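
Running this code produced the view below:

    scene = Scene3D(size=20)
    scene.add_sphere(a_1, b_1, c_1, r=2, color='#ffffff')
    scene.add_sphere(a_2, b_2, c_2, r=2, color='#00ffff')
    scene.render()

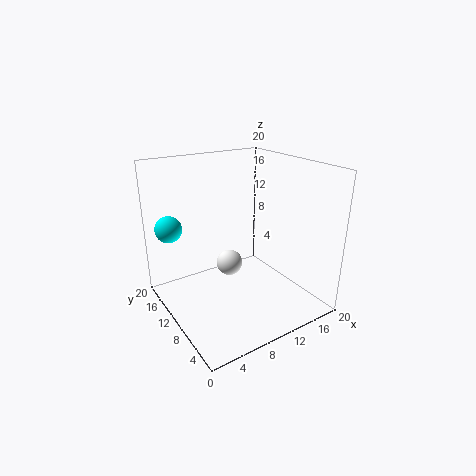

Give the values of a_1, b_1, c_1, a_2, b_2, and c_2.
a_1 = 11, b_1 = 14, c_1 = 4, a_2 = 3, b_2 = 18, c_2 = 10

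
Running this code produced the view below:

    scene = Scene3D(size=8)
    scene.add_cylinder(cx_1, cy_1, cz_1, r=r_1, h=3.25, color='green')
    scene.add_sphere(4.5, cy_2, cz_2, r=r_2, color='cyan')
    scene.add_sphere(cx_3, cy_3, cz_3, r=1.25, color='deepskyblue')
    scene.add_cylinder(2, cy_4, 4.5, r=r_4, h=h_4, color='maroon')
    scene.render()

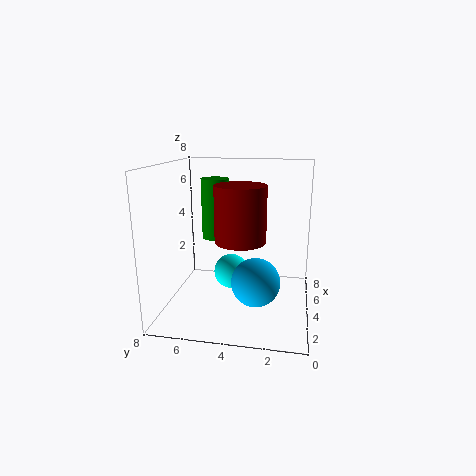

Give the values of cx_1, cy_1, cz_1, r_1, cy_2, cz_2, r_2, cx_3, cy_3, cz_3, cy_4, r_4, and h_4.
cx_1 = 4, cy_1 = 5.25, cz_1 = 4, r_1 = 0.75, cy_2 = 4.5, cz_2 = 1.75, r_2 = 1, cx_3 = 2.25, cy_3 = 2.75, cz_3 = 2.25, cy_4 = 3.5, r_4 = 1.25, h_4 = 2.75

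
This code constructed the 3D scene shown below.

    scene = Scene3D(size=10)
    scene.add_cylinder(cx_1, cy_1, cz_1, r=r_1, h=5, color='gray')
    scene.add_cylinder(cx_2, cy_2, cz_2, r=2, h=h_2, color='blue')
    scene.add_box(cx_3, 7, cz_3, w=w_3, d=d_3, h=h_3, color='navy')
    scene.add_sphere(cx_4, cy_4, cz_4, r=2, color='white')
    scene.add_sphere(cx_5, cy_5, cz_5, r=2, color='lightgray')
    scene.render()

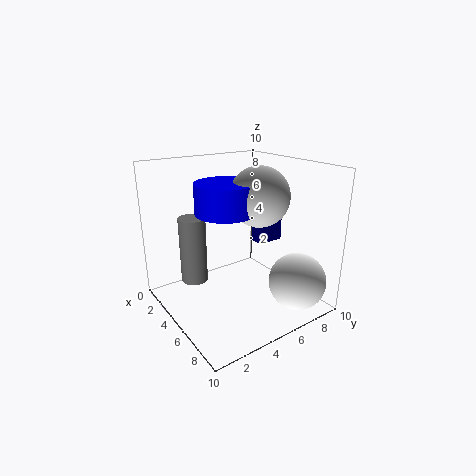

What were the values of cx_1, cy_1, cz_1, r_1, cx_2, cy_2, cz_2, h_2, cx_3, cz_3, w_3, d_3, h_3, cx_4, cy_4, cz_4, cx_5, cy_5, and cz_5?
cx_1 = 2, cy_1 = 3, cz_1 = 1, r_1 = 1, cx_2 = 5, cy_2 = 4, cz_2 = 7, h_2 = 2, cx_3 = 4, cz_3 = 4, w_3 = 1, d_3 = 2, h_3 = 2, cx_4 = 8, cy_4 = 8, cz_4 = 2, cx_5 = 6, cy_5 = 6, cz_5 = 8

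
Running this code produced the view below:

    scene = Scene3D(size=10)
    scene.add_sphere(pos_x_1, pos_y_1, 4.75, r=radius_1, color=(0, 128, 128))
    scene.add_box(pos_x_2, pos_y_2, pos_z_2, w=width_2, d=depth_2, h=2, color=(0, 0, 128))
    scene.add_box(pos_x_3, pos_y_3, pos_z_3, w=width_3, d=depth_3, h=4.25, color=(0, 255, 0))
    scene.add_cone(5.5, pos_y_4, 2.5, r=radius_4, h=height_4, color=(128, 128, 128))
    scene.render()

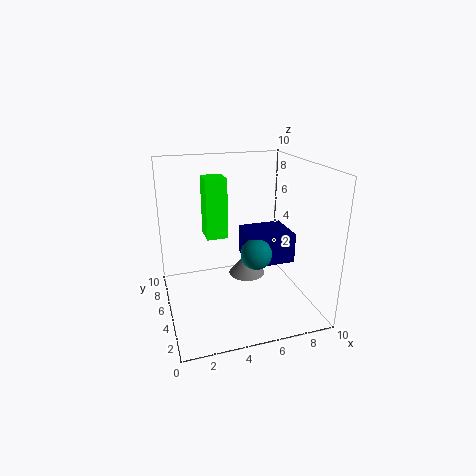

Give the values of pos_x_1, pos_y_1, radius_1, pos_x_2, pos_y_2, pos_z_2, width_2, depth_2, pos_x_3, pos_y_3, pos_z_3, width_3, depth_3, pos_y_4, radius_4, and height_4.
pos_x_1 = 5.5
pos_y_1 = 2.75
radius_1 = 1
pos_x_2 = 5.25
pos_y_2 = 2.75
pos_z_2 = 3.75
width_2 = 3
depth_2 = 2.75
pos_x_3 = 3
pos_y_3 = 5.75
pos_z_3 = 4.75
width_3 = 1.5
depth_3 = 1.75
pos_y_4 = 4.5
radius_4 = 1.25
height_4 = 1.5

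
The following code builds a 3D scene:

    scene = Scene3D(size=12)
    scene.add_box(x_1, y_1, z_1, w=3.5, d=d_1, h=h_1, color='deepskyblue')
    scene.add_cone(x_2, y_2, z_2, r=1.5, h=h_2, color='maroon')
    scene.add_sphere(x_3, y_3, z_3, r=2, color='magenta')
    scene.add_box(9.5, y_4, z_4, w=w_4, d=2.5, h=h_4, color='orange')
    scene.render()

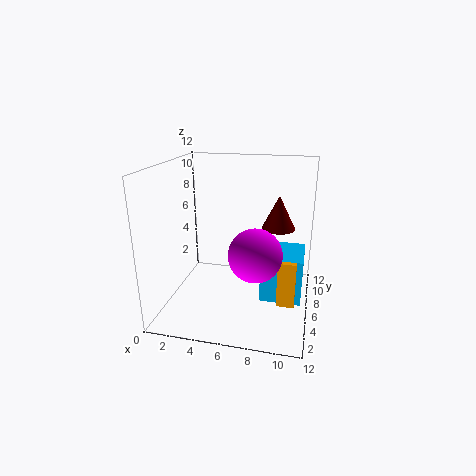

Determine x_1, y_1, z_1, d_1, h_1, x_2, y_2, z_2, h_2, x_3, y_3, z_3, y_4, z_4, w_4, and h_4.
x_1 = 8, y_1 = 5.5, z_1 = 0.5, d_1 = 4, h_1 = 4, x_2 = 9, y_2 = 9, z_2 = 6, h_2 = 3, x_3 = 8, y_3 = 3, z_3 = 6, y_4 = 5, z_4 = 0.5, w_4 = 1.5, h_4 = 4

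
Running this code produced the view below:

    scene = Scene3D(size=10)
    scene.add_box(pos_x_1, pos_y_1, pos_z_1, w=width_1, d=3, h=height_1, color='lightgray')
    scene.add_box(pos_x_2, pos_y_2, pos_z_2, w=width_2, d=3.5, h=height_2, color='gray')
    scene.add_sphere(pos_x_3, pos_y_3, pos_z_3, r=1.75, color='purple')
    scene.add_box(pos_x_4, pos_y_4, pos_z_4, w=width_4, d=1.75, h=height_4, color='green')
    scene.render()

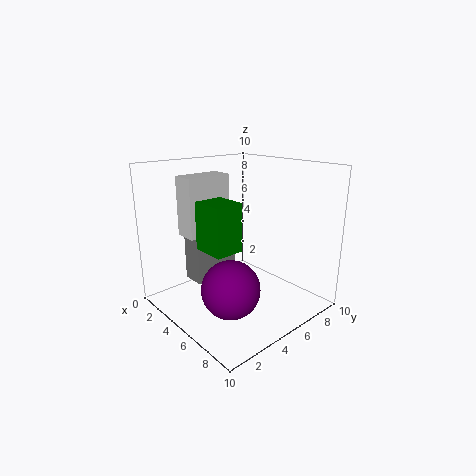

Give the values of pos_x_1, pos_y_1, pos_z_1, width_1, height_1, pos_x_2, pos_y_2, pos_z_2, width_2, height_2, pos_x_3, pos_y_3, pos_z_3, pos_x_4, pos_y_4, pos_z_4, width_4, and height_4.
pos_x_1 = 3.5, pos_y_1 = 1.25, pos_z_1 = 5.75, width_1 = 1.5, height_1 = 3.75, pos_x_2 = 1.25, pos_y_2 = 3, pos_z_2 = 1.25, width_2 = 1.75, height_2 = 3.5, pos_x_3 = 7.75, pos_y_3 = 2, pos_z_3 = 3.25, pos_x_4 = 6.25, pos_y_4 = 0.75, pos_z_4 = 5.75, width_4 = 2, height_4 = 2.75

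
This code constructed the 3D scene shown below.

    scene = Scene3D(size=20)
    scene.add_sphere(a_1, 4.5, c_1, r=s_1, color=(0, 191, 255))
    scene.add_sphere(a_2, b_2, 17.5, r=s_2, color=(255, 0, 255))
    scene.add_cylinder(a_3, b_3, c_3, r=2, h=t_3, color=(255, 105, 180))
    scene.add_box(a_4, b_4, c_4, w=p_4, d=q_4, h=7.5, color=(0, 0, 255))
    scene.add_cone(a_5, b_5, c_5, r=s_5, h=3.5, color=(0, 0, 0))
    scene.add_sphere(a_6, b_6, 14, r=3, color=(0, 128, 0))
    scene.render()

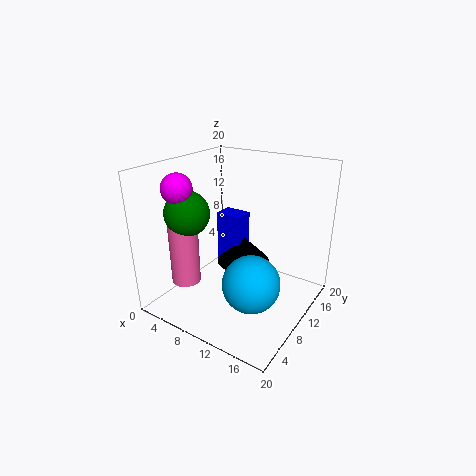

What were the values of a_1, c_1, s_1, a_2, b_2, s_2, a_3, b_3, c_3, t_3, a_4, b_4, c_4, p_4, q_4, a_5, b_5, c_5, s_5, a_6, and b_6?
a_1 = 15.5, c_1 = 7.5, s_1 = 3.5, a_2 = 4.5, b_2 = 4.5, s_2 = 2, a_3 = 4.5, b_3 = 5, c_3 = 4, t_3 = 9, a_4 = 8, b_4 = 8, c_4 = 6.5, p_4 = 3.5, q_4 = 2.5, a_5 = 11.5, b_5 = 9, c_5 = 7.5, s_5 = 3.5, a_6 = 5, b_6 = 5.5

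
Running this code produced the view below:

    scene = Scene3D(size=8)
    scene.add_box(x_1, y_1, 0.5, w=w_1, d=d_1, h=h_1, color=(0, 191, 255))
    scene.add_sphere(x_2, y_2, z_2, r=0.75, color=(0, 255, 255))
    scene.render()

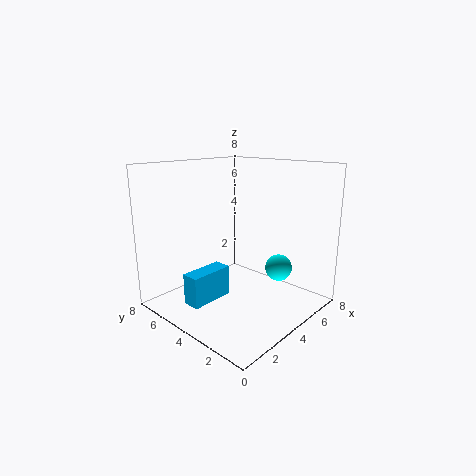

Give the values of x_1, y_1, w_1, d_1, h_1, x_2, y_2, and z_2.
x_1 = 1.25; y_1 = 4.5; w_1 = 2.5; d_1 = 1; h_1 = 1.75; x_2 = 5.5; y_2 = 2.25; z_2 = 2.25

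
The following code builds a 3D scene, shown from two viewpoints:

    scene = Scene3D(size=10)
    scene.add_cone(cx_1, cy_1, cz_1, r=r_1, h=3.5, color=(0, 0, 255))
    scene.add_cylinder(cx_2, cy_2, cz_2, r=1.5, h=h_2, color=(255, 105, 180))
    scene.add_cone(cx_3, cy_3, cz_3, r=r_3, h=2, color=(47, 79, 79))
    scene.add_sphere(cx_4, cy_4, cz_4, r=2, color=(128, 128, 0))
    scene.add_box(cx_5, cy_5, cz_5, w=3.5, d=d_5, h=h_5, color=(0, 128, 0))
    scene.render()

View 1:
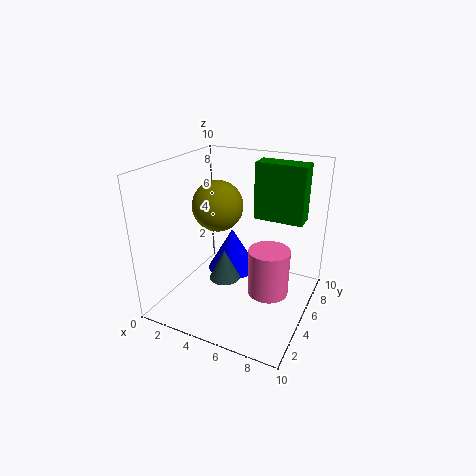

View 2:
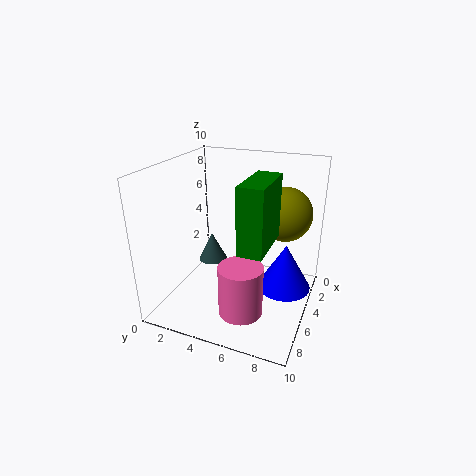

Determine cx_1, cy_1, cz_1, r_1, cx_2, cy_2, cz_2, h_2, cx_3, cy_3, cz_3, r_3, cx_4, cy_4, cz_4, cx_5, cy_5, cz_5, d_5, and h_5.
cx_1 = 3, cy_1 = 8, cz_1 = 0.5, r_1 = 2, cx_2 = 7, cy_2 = 6, cz_2 = 0.5, h_2 = 3.5, cx_3 = 5, cy_3 = 3, cz_3 = 3, r_3 = 1, cx_4 = 2, cy_4 = 7.5, cz_4 = 6, cx_5 = 5.5, cy_5 = 6.5, cz_5 = 6, d_5 = 1.5, h_5 = 4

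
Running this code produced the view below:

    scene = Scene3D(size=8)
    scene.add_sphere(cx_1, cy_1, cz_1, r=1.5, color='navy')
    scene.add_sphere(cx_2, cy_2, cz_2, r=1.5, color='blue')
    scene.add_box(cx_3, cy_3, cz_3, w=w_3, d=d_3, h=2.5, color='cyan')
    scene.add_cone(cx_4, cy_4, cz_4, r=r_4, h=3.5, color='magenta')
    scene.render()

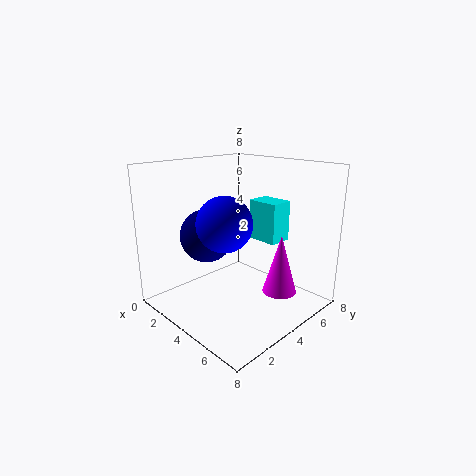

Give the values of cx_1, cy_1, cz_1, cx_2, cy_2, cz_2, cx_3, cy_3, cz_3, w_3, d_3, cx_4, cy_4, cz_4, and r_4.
cx_1 = 2.5
cy_1 = 3
cz_1 = 4
cx_2 = 4
cy_2 = 3
cz_2 = 5
cx_3 = 2.5
cy_3 = 6.5
cz_3 = 3
w_3 = 2
d_3 = 1.5
cx_4 = 5.5
cy_4 = 6
cz_4 = 0.5
r_4 = 1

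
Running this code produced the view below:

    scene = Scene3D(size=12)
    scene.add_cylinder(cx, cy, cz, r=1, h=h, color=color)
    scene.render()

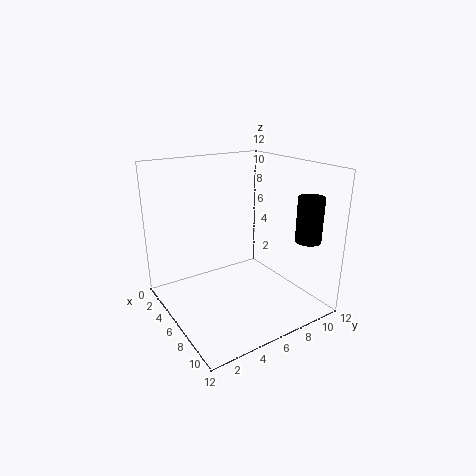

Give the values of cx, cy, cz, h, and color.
cx = 10.5; cy = 9.5; cz = 6.5; h = 3.5; color = 'black'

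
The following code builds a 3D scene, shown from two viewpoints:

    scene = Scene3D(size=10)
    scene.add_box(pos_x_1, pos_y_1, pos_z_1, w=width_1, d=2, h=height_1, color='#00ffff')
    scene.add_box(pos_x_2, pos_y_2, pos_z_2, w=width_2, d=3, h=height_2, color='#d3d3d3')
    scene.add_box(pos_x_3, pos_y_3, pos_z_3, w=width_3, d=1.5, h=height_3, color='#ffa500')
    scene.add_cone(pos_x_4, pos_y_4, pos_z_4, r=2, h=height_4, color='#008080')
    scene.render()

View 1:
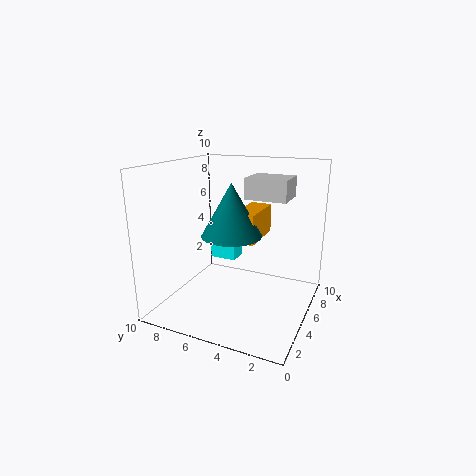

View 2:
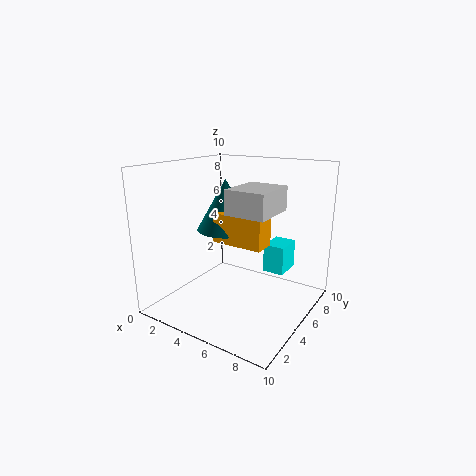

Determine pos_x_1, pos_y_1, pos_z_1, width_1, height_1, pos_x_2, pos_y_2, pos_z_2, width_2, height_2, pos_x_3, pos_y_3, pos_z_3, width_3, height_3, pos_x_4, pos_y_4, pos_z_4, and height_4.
pos_x_1 = 6.5; pos_y_1 = 6; pos_z_1 = 2.5; width_1 = 1.5; height_1 = 2; pos_x_2 = 6; pos_y_2 = 2; pos_z_2 = 7.5; width_2 = 2.5; height_2 = 1.5; pos_x_3 = 4; pos_y_3 = 3.5; pos_z_3 = 5; width_3 = 3.5; height_3 = 2; pos_x_4 = 4; pos_y_4 = 5; pos_z_4 = 5.5; height_4 = 3.5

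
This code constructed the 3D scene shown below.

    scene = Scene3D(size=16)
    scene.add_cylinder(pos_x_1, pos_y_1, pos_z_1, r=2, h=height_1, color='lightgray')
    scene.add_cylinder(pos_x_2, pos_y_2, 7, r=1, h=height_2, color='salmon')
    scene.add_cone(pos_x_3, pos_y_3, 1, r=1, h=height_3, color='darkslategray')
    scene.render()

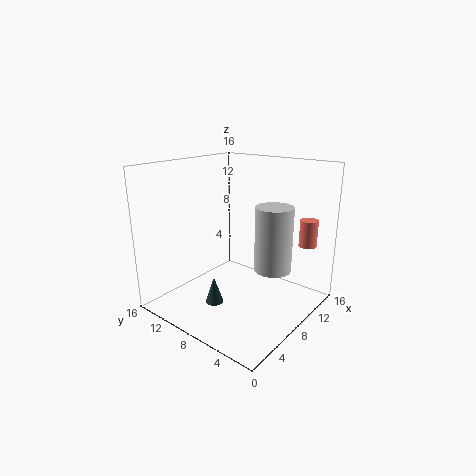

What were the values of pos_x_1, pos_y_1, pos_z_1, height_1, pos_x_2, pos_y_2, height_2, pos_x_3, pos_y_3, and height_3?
pos_x_1 = 9, pos_y_1 = 4, pos_z_1 = 5, height_1 = 7, pos_x_2 = 13, pos_y_2 = 2, height_2 = 3, pos_x_3 = 5, pos_y_3 = 9, height_3 = 3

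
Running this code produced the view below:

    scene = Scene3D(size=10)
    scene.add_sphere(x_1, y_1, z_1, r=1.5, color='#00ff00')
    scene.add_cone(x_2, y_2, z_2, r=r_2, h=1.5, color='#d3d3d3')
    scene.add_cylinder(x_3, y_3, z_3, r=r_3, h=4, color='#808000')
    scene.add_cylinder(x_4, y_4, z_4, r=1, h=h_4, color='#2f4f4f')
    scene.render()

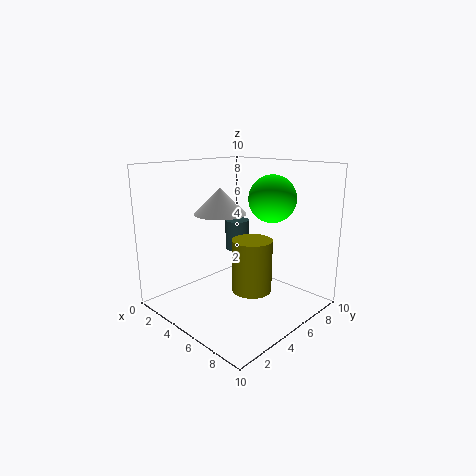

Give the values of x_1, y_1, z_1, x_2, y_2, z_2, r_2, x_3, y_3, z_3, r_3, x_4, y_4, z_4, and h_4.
x_1 = 7.5
y_1 = 5.5
z_1 = 8
x_2 = 6.5
y_2 = 2
z_2 = 7.5
r_2 = 1.5
x_3 = 5
y_3 = 6.5
z_3 = 0.5
r_3 = 1.5
x_4 = 1.5
y_4 = 8.5
z_4 = 2.5
h_4 = 2.5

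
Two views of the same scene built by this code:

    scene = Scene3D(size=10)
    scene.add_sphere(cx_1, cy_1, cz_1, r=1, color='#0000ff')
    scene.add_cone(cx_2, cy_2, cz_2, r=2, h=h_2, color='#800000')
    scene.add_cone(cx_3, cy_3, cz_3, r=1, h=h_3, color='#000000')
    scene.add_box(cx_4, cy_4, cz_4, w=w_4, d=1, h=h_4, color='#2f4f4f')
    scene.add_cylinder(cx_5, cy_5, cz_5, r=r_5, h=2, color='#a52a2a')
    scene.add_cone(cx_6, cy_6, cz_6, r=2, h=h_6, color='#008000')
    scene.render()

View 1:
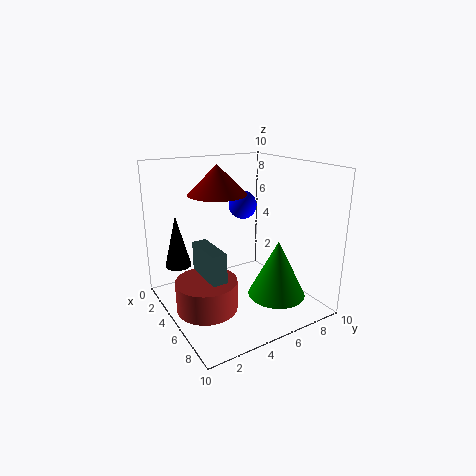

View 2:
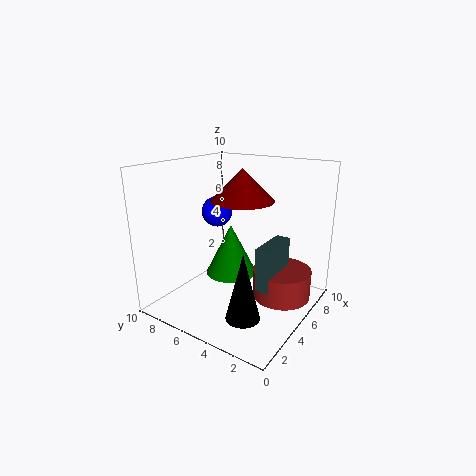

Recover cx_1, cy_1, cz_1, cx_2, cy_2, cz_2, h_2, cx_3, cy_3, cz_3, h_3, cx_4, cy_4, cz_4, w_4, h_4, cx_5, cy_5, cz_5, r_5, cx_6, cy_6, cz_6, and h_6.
cx_1 = 4, cy_1 = 6, cz_1 = 7, cx_2 = 4, cy_2 = 4, cz_2 = 8, h_2 = 2, cx_3 = 1, cy_3 = 2, cz_3 = 2, h_3 = 4, cx_4 = 4, cy_4 = 2, cz_4 = 2, w_4 = 3, h_4 = 3, cx_5 = 6, cy_5 = 2, cz_5 = 1, r_5 = 2, cx_6 = 7, cy_6 = 7, cz_6 = 1, h_6 = 4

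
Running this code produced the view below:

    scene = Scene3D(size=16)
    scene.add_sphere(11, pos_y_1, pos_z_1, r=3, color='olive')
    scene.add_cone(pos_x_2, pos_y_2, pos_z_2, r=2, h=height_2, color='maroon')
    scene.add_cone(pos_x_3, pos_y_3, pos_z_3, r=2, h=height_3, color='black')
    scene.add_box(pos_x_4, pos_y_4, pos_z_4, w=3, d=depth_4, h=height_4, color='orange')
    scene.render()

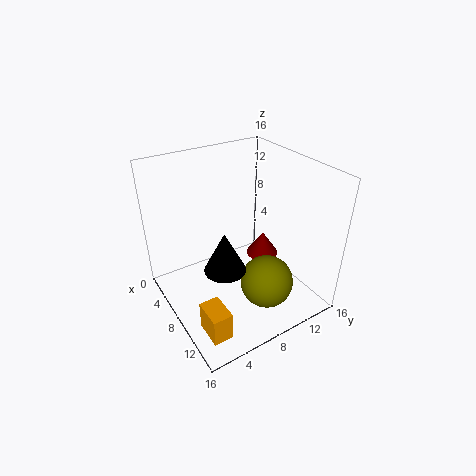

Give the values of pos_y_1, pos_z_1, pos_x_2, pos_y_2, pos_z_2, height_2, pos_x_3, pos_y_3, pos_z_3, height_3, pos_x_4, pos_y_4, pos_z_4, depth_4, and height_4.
pos_y_1 = 10, pos_z_1 = 3, pos_x_2 = 6, pos_y_2 = 13, pos_z_2 = 3, height_2 = 3, pos_x_3 = 12, pos_y_3 = 4, pos_z_3 = 8, height_3 = 4, pos_x_4 = 12, pos_y_4 = 1, pos_z_4 = 2, depth_4 = 2, height_4 = 3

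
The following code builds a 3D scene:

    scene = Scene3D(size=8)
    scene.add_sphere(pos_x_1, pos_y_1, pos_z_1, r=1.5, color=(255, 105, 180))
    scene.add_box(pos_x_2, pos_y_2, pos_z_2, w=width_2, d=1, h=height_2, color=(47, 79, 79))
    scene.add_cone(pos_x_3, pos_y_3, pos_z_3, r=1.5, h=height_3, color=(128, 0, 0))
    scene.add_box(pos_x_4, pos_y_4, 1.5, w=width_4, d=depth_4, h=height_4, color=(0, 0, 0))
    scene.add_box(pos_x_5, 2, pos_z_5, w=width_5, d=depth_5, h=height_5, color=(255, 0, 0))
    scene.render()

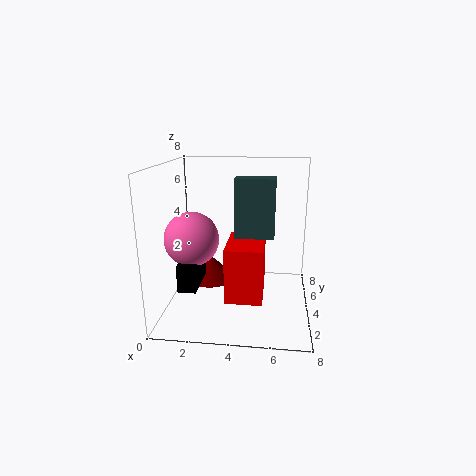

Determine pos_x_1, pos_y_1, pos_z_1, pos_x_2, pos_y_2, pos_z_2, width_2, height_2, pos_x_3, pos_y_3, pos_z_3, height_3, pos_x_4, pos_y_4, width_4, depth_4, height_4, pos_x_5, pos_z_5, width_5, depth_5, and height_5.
pos_x_1 = 1.5, pos_y_1 = 3.5, pos_z_1 = 4, pos_x_2 = 4, pos_y_2 = 2.5, pos_z_2 = 4.5, width_2 = 2, height_2 = 3, pos_x_3 = 2, pos_y_3 = 6, pos_z_3 = 0.5, height_3 = 1.5, pos_x_4 = 1, pos_y_4 = 2, width_4 = 1, depth_4 = 2.5, height_4 = 1.5, pos_x_5 = 3.5, pos_z_5 = 1, width_5 = 2, depth_5 = 3, height_5 = 3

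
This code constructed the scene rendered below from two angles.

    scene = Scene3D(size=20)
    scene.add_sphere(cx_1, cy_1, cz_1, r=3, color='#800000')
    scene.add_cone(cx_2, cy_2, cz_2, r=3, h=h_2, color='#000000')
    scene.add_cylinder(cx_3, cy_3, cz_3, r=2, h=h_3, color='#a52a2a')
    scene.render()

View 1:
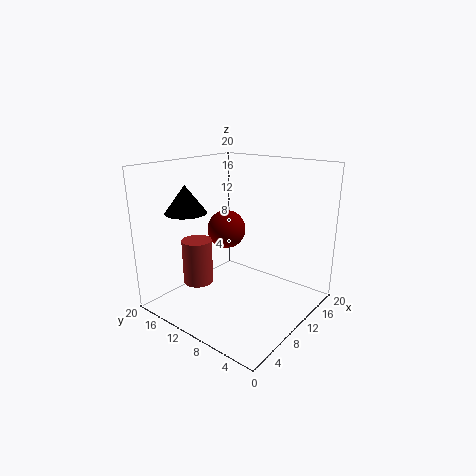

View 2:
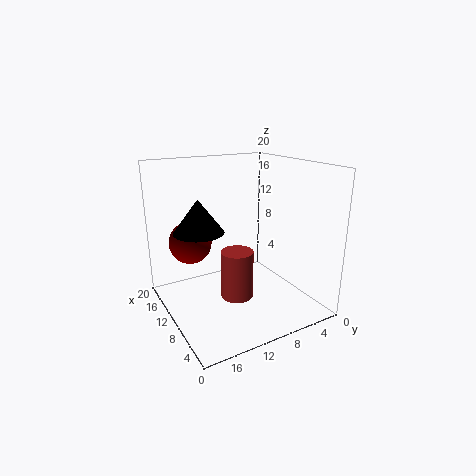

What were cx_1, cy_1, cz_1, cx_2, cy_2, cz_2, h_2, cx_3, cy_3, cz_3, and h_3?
cx_1 = 14; cy_1 = 15.5; cz_1 = 9; cx_2 = 7; cy_2 = 17; cz_2 = 13; h_2 = 4; cx_3 = 5; cy_3 = 13; cz_3 = 4.5; h_3 = 6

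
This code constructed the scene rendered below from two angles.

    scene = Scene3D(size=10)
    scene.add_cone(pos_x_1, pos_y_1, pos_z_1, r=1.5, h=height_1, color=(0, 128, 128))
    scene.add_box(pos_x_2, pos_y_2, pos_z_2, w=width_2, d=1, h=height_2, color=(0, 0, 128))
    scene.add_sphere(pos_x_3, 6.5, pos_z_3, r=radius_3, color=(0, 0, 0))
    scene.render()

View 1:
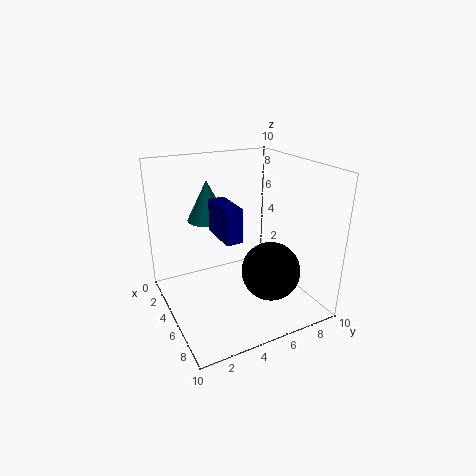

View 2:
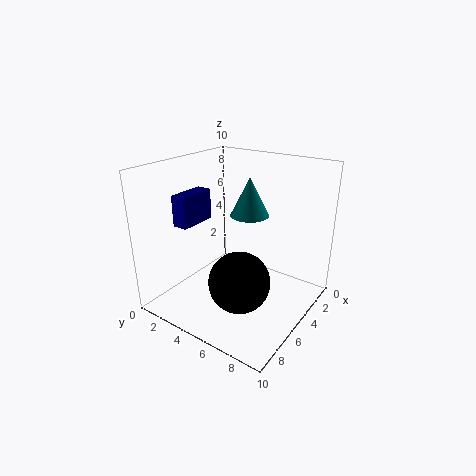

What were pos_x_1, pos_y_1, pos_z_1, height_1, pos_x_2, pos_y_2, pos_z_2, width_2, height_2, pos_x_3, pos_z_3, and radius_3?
pos_x_1 = 2
pos_y_1 = 4
pos_z_1 = 5.5
height_1 = 3
pos_x_2 = 6
pos_y_2 = 2.5
pos_z_2 = 6.5
width_2 = 2.5
height_2 = 2
pos_x_3 = 7
pos_z_3 = 3
radius_3 = 2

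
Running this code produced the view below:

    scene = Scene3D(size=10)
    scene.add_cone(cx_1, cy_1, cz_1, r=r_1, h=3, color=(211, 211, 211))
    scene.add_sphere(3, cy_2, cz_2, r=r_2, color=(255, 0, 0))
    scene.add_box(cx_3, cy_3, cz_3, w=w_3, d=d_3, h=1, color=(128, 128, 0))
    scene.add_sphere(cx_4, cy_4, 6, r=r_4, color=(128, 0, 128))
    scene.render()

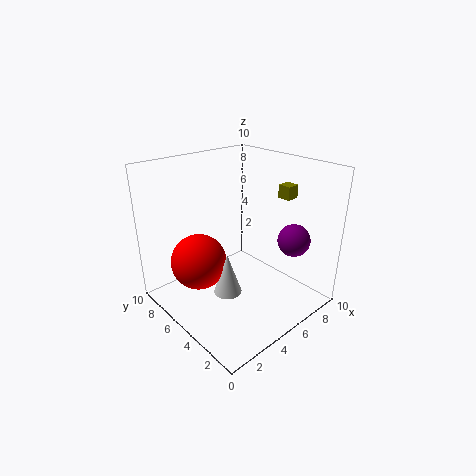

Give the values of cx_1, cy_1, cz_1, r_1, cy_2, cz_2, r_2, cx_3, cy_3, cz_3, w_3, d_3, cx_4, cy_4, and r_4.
cx_1 = 4, cy_1 = 5, cz_1 = 1, r_1 = 1, cy_2 = 7, cz_2 = 3, r_2 = 2, cx_3 = 9, cy_3 = 4, cz_3 = 7, w_3 = 1, d_3 = 1, cx_4 = 6, cy_4 = 1, r_4 = 1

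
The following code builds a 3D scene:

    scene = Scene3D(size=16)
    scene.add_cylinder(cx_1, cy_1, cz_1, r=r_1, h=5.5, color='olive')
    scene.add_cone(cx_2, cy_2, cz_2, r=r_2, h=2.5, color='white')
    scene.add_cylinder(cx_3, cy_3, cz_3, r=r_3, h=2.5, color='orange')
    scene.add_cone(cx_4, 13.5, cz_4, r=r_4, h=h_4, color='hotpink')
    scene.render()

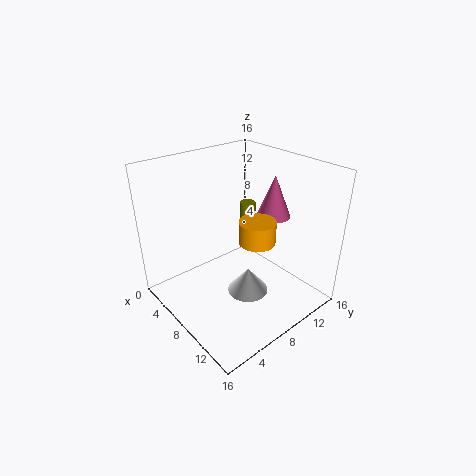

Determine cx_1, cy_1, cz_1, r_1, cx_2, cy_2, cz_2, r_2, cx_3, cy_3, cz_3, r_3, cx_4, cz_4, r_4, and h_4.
cx_1 = 4, cy_1 = 13, cz_1 = 4, r_1 = 1, cx_2 = 12.5, cy_2 = 5.5, cz_2 = 5, r_2 = 2, cx_3 = 10, cy_3 = 9, cz_3 = 8, r_3 = 2, cx_4 = 8, cz_4 = 9, r_4 = 2, h_4 = 5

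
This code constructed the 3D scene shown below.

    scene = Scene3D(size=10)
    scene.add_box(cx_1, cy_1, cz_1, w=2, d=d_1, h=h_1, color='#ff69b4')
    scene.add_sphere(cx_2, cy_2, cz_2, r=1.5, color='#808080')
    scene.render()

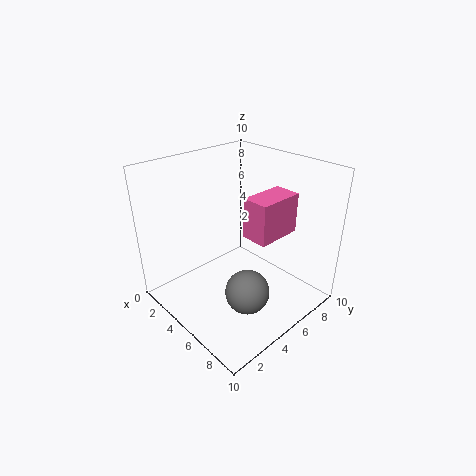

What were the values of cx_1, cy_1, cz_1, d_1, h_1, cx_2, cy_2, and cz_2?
cx_1 = 4.5
cy_1 = 6
cz_1 = 4.5
d_1 = 3.5
h_1 = 3
cx_2 = 7
cy_2 = 4
cz_2 = 2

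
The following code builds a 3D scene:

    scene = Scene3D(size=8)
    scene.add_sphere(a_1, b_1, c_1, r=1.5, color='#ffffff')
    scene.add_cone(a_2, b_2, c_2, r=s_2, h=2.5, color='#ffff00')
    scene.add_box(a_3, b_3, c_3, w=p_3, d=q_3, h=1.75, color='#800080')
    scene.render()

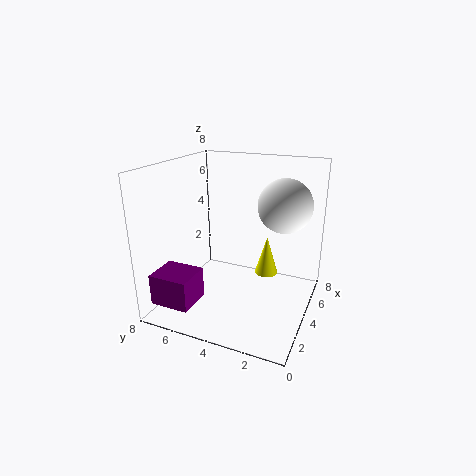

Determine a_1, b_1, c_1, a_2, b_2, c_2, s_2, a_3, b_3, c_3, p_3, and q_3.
a_1 = 5.25
b_1 = 1.75
c_1 = 5.75
a_2 = 7
b_2 = 3.25
c_2 = 0.5
s_2 = 0.75
a_3 = 1
b_3 = 5.75
c_3 = 0.5
p_3 = 2
q_3 = 2.25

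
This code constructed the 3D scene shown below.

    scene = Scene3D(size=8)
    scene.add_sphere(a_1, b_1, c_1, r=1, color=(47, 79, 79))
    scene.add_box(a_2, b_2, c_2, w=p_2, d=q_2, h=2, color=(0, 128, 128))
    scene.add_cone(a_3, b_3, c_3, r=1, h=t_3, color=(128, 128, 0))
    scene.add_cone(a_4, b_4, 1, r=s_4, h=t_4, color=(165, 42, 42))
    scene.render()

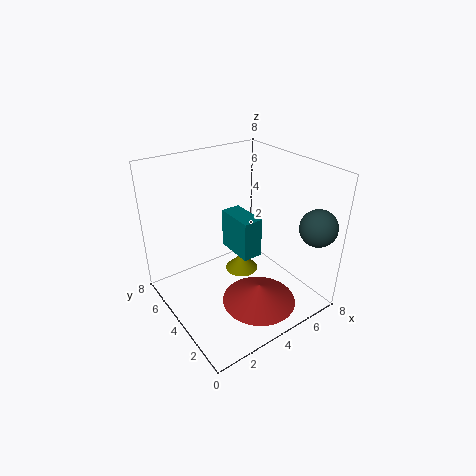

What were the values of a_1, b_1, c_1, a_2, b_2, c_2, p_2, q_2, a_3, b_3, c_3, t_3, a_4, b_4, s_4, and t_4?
a_1 = 7, b_1 = 1, c_1 = 5, a_2 = 3, b_2 = 2, c_2 = 4, p_2 = 1, q_2 = 2, a_3 = 5, b_3 = 5, c_3 = 1, t_3 = 1, a_4 = 4, b_4 = 2, s_4 = 2, t_4 = 1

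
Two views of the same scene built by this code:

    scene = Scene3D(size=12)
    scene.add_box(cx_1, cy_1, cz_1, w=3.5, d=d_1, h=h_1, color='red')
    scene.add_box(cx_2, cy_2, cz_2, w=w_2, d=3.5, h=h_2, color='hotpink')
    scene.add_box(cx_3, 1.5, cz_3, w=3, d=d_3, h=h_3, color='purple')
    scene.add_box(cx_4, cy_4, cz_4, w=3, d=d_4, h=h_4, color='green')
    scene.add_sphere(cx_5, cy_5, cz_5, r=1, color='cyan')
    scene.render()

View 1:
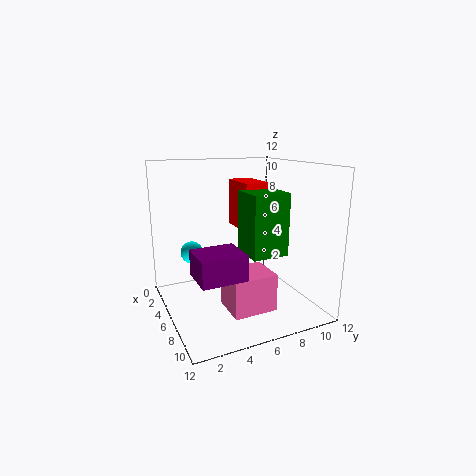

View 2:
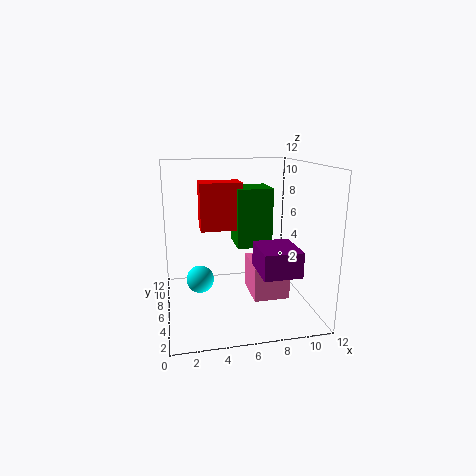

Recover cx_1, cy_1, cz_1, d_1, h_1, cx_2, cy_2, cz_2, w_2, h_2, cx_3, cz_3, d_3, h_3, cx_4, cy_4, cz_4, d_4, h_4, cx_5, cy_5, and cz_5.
cx_1 = 3, cy_1 = 6.5, cz_1 = 6.5, d_1 = 2, h_1 = 4, cx_2 = 7, cy_2 = 4, cz_2 = 1, w_2 = 3, h_2 = 3, cx_3 = 7, cz_3 = 4, d_3 = 3.5, h_3 = 2, cx_4 = 6, cy_4 = 6, cz_4 = 5, d_4 = 3, h_4 = 5, cx_5 = 2.5, cy_5 = 3, cz_5 = 4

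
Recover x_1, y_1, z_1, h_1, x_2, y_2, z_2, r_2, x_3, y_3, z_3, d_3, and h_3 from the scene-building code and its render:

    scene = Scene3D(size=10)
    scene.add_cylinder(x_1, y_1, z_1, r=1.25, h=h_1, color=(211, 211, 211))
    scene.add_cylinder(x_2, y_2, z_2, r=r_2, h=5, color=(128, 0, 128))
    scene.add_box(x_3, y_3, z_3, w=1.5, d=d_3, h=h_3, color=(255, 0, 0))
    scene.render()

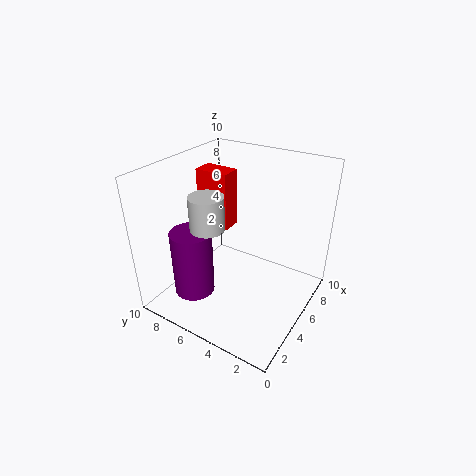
x_1 = 4.5
y_1 = 7.25
z_1 = 5.25
h_1 = 2.5
x_2 = 3.5
y_2 = 8
z_2 = 0.25
r_2 = 1.5
x_3 = 5.75
y_3 = 6.5
z_3 = 4.75
d_3 = 2.5
h_3 = 4.25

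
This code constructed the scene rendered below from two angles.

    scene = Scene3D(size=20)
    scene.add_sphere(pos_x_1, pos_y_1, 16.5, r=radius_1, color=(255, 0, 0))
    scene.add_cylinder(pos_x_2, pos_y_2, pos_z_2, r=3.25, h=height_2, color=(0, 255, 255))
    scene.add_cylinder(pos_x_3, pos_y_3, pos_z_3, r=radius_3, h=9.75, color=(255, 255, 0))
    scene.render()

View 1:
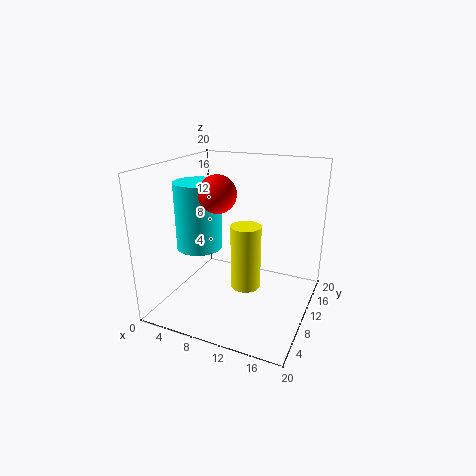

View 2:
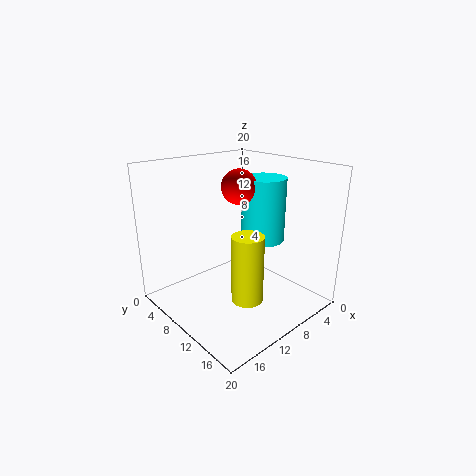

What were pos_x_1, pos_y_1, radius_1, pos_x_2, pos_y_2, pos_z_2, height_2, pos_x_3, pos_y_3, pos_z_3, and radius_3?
pos_x_1 = 8; pos_y_1 = 8; radius_1 = 2.5; pos_x_2 = 4.25; pos_y_2 = 9.25; pos_z_2 = 8; height_2 = 9.5; pos_x_3 = 10.25; pos_y_3 = 12.25; pos_z_3 = 1.25; radius_3 = 2.25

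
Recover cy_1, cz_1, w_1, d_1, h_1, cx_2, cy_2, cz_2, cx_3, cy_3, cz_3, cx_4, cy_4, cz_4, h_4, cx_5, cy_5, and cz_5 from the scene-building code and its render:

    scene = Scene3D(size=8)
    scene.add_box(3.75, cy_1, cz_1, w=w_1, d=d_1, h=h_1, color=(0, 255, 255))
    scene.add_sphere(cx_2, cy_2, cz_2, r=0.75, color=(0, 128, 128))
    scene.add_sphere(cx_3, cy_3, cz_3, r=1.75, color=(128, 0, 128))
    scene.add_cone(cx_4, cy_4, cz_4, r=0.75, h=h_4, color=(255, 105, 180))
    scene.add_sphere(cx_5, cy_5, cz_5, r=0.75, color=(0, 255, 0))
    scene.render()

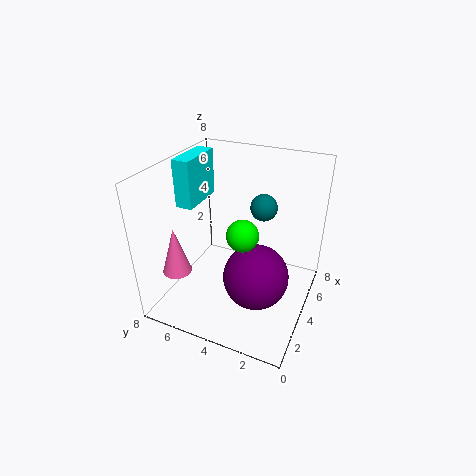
cy_1 = 6.75, cz_1 = 5.25, w_1 = 2.75, d_1 = 1, h_1 = 2.75, cx_2 = 5.25, cy_2 = 3, cz_2 = 5.5, cx_3 = 3, cy_3 = 2.5, cz_3 = 2.5, cx_4 = 1.25, cy_4 = 6.25, cz_4 = 3, h_4 = 2.5, cx_5 = 1.75, cy_5 = 2.75, cz_5 = 5.75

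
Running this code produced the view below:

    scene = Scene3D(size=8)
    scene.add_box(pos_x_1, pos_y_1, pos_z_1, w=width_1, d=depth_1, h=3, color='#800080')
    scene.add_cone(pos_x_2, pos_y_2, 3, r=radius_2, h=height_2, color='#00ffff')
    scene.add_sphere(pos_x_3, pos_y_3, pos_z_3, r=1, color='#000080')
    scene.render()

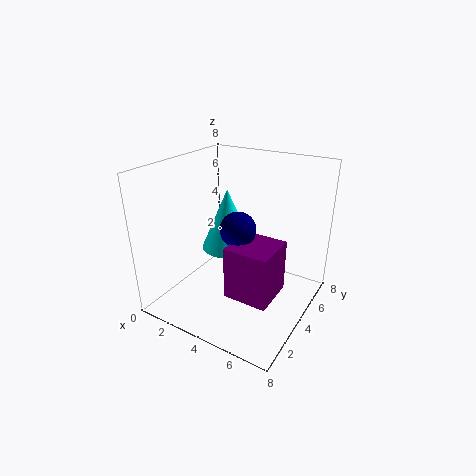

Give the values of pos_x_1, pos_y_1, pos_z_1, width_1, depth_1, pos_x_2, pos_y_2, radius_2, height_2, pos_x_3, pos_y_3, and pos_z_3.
pos_x_1 = 4
pos_y_1 = 2.5
pos_z_1 = 1
width_1 = 2.5
depth_1 = 2.5
pos_x_2 = 3
pos_y_2 = 4.5
radius_2 = 1.5
height_2 = 3.5
pos_x_3 = 4
pos_y_3 = 4
pos_z_3 = 4.5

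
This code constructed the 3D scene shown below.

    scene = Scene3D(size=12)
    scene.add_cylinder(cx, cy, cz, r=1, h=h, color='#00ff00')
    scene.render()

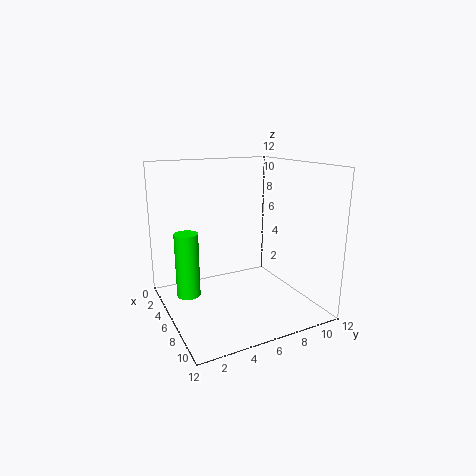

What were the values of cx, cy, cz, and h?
cx = 4.5
cy = 2
cz = 1
h = 5.5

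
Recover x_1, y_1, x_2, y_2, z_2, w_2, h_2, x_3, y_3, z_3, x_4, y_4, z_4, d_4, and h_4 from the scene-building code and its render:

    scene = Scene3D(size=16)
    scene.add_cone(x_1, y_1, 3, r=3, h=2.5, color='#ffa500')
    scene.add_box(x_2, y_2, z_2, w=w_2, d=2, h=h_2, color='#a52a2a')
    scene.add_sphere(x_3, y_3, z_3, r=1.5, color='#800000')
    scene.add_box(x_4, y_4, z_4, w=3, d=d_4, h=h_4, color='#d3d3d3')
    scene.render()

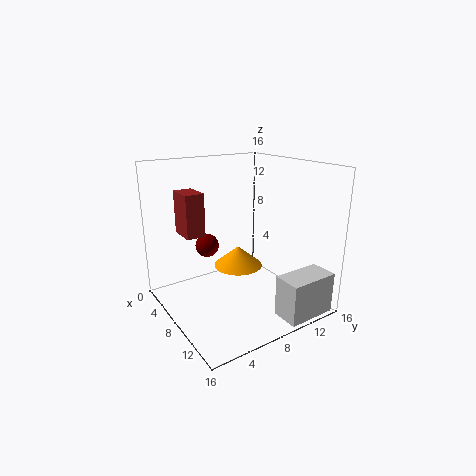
x_1 = 5; y_1 = 10; x_2 = 5; y_2 = 2; z_2 = 9; w_2 = 3; h_2 = 4.5; x_3 = 1.5; y_3 = 7.5; z_3 = 5; x_4 = 13; y_4 = 9.5; z_4 = 0.5; d_4 = 5.5; h_4 = 4.5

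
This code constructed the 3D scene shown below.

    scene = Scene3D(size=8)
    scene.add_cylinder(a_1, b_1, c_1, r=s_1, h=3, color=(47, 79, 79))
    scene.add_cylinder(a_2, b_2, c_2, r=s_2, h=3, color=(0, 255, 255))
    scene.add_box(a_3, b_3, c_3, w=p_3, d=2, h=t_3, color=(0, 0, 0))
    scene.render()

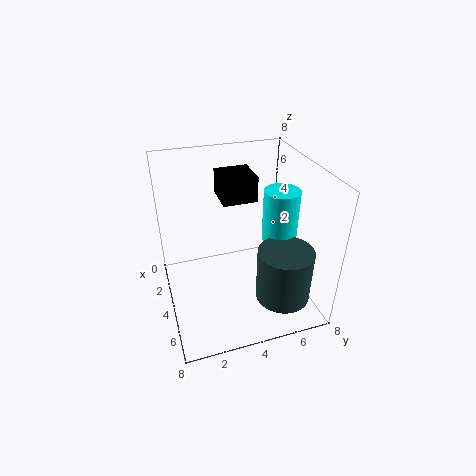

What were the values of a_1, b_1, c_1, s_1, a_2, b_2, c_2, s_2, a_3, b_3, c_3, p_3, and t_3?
a_1 = 6
b_1 = 6
c_1 = 1
s_1 = 1.5
a_2 = 4
b_2 = 6.5
c_2 = 3.5
s_2 = 1
a_3 = 1
b_3 = 3.5
c_3 = 5.5
p_3 = 2
t_3 = 1.5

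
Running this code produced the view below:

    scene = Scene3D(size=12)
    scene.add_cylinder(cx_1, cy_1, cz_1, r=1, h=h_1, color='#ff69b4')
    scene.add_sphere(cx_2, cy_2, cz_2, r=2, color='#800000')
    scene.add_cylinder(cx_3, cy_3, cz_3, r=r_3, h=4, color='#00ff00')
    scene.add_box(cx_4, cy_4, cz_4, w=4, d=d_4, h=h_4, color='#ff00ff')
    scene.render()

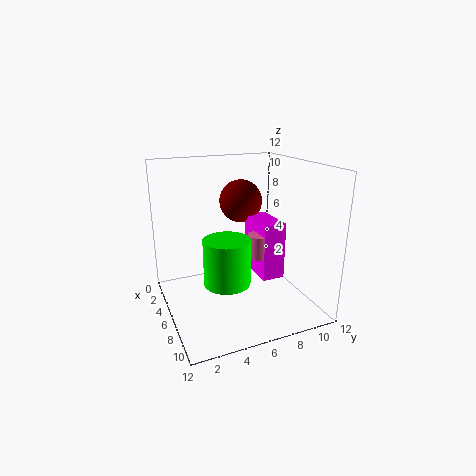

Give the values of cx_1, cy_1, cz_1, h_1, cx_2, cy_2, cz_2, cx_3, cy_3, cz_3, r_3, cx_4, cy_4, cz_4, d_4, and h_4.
cx_1 = 6
cy_1 = 8
cz_1 = 4
h_1 = 2
cx_2 = 2
cy_2 = 8
cz_2 = 8
cx_3 = 6
cy_3 = 5
cz_3 = 2
r_3 = 2
cx_4 = 3
cy_4 = 8
cz_4 = 2
d_4 = 2
h_4 = 5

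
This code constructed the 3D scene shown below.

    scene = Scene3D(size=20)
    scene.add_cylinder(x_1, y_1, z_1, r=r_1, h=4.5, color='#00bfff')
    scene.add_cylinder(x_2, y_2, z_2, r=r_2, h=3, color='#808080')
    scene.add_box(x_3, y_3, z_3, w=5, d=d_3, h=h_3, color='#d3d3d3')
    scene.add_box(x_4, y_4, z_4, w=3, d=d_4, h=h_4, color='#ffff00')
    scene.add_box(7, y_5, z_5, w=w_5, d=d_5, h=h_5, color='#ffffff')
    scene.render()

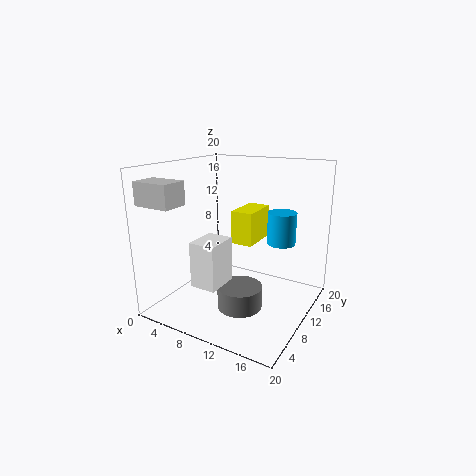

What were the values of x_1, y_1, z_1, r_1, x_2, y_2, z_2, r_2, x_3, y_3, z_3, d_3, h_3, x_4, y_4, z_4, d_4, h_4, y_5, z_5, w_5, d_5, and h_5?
x_1 = 15
y_1 = 13.5
z_1 = 9
r_1 = 2
x_2 = 12
y_2 = 7
z_2 = 1.5
r_2 = 3
x_3 = 1
y_3 = 0.5
z_3 = 15.5
d_3 = 3.5
h_3 = 3
x_4 = 9.5
y_4 = 9
z_4 = 9.5
d_4 = 5.5
h_4 = 4.5
y_5 = 3
z_5 = 5
w_5 = 3.5
d_5 = 4.5
h_5 = 6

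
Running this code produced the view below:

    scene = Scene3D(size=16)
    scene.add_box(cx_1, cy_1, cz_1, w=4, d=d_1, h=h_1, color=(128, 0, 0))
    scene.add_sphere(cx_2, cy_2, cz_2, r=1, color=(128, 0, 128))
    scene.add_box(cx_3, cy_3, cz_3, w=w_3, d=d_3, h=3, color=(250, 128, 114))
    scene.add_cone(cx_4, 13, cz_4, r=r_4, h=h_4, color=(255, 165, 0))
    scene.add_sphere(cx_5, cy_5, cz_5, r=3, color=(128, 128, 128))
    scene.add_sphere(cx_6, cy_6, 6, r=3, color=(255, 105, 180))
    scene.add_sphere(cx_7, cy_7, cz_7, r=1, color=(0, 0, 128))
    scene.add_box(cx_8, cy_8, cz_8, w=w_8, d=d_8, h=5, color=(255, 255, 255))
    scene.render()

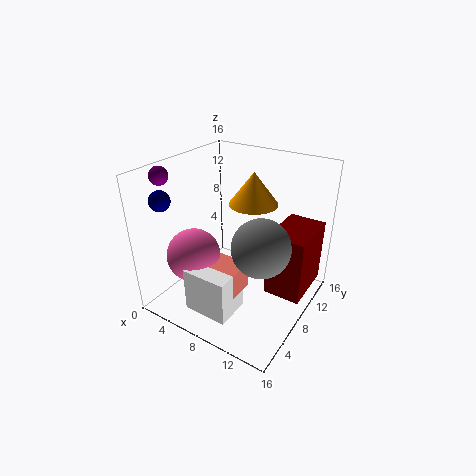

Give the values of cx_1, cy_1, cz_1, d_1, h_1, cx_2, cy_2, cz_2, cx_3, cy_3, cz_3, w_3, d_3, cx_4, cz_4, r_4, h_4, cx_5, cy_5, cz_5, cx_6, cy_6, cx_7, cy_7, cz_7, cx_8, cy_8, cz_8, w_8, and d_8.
cx_1 = 12, cy_1 = 7, cz_1 = 3, d_1 = 6, h_1 = 7, cx_2 = 1, cy_2 = 4, cz_2 = 15, cx_3 = 6, cy_3 = 4, cz_3 = 3, w_3 = 4, d_3 = 3, cx_4 = 7, cz_4 = 10, r_4 = 3, h_4 = 4, cx_5 = 12, cy_5 = 6, cz_5 = 9, cx_6 = 4, cy_6 = 5, cx_7 = 4, cy_7 = 1, cz_7 = 14, cx_8 = 5, cy_8 = 2, cz_8 = 1, w_8 = 5, d_8 = 4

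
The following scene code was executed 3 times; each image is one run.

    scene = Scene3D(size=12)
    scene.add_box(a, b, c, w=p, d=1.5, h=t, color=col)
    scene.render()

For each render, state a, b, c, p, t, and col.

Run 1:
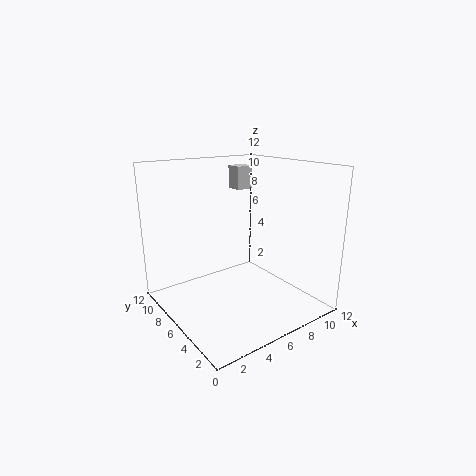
a = 7.5
b = 8
c = 9.5
p = 1.5
t = 2
col = 'lightgray'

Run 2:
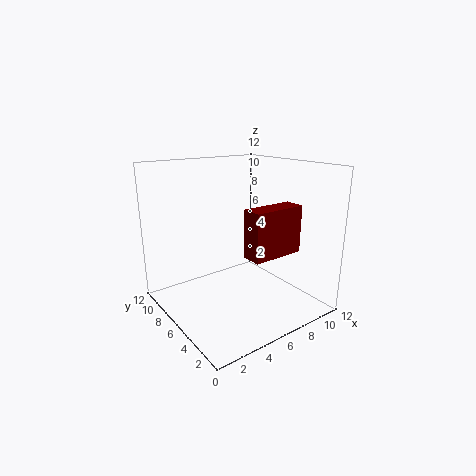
a = 4
b = 1
c = 6
p = 4
t = 3.5
col = 'maroon'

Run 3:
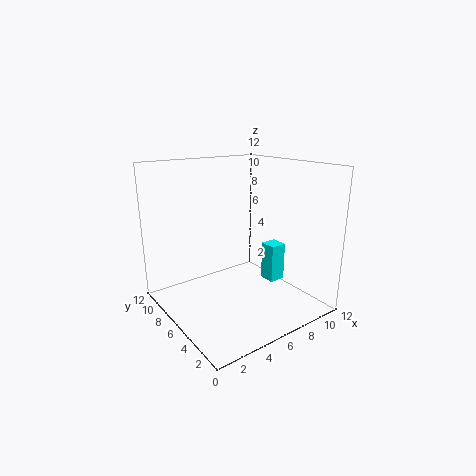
a = 9.5
b = 5.5
c = 1
p = 1.5
t = 3.5
col = 'cyan'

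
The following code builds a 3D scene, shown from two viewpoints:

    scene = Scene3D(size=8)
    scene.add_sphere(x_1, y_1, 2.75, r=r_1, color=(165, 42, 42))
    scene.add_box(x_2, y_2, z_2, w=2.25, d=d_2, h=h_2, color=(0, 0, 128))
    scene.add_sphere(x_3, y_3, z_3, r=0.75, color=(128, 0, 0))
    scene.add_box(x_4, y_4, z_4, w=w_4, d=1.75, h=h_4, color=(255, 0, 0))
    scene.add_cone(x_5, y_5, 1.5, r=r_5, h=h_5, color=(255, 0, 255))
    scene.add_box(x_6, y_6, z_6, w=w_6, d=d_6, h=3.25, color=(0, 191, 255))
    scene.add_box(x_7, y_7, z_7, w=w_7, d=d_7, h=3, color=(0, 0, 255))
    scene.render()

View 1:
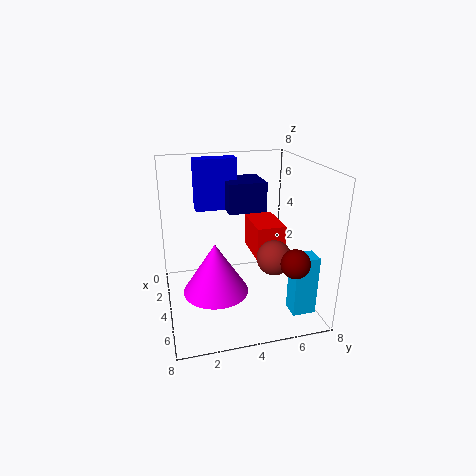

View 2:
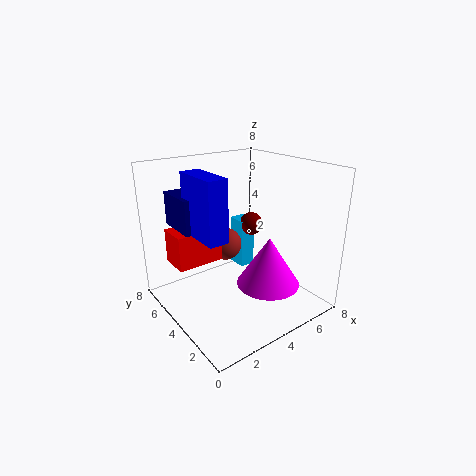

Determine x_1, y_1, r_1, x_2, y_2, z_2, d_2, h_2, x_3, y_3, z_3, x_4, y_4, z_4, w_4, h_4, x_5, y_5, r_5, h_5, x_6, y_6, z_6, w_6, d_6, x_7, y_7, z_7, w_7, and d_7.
x_1 = 4.5
y_1 = 6
r_1 = 1
x_2 = 0.75
y_2 = 3.75
z_2 = 5
d_2 = 2.25
h_2 = 1.75
x_3 = 6.75
y_3 = 6.25
z_3 = 3.5
x_4 = 1
y_4 = 5.25
z_4 = 2.25
w_4 = 2.75
h_4 = 2
x_5 = 5
y_5 = 2.5
r_5 = 1.75
h_5 = 2.75
x_6 = 6
y_6 = 6.25
z_6 = 0.5
w_6 = 1
d_6 = 1.25
x_7 = 1
y_7 = 2
z_7 = 5
w_7 = 1
d_7 = 2.5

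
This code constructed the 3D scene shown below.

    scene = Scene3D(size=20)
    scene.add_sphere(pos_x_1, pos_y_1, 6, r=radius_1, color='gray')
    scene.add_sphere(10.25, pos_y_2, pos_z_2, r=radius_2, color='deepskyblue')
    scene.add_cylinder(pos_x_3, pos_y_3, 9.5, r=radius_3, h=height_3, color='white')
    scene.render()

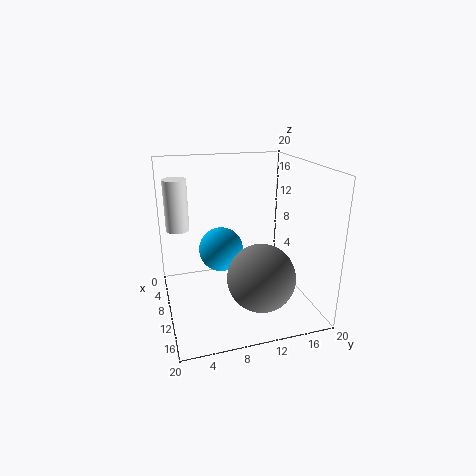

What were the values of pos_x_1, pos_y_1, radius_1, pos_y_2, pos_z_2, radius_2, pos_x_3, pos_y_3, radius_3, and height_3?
pos_x_1 = 14.75
pos_y_1 = 11.75
radius_1 = 4.5
pos_y_2 = 7.5
pos_z_2 = 8.75
radius_2 = 3
pos_x_3 = 3.25
pos_y_3 = 2.5
radius_3 = 1.75
height_3 = 7.75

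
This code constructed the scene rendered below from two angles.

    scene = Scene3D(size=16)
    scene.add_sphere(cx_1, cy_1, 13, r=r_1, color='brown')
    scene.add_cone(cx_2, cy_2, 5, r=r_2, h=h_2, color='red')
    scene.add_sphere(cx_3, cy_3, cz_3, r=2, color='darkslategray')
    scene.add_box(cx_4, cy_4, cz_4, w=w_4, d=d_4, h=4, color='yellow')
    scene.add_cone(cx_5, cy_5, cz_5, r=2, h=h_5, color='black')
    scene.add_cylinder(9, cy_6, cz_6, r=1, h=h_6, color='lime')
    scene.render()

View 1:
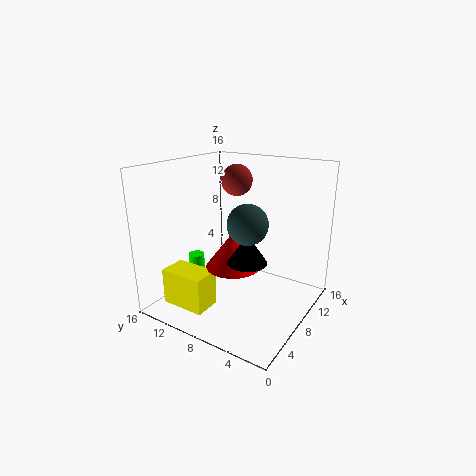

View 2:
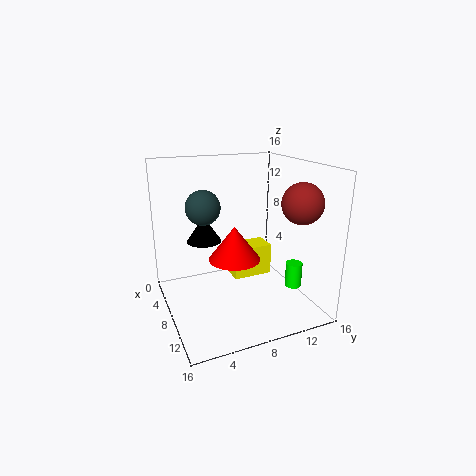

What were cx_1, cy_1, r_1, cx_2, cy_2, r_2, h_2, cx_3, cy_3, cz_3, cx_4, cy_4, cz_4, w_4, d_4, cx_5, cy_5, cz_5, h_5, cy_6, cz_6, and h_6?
cx_1 = 14
cy_1 = 12
r_1 = 2
cx_2 = 7
cy_2 = 8
r_2 = 3
h_2 = 4
cx_3 = 5
cy_3 = 5
cz_3 = 11
cx_4 = 2
cy_4 = 9
cz_4 = 1
w_4 = 3
d_4 = 5
cx_5 = 5
cy_5 = 5
cz_5 = 7
h_5 = 3
cy_6 = 15
cz_6 = 1
h_6 = 3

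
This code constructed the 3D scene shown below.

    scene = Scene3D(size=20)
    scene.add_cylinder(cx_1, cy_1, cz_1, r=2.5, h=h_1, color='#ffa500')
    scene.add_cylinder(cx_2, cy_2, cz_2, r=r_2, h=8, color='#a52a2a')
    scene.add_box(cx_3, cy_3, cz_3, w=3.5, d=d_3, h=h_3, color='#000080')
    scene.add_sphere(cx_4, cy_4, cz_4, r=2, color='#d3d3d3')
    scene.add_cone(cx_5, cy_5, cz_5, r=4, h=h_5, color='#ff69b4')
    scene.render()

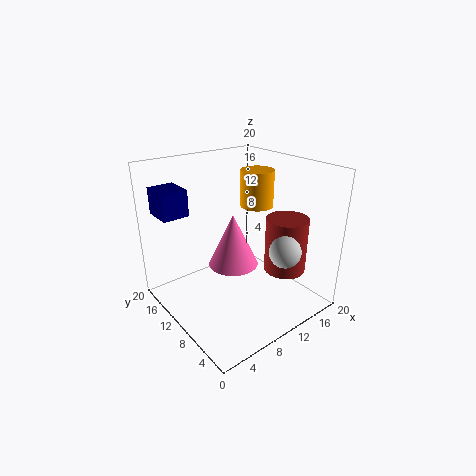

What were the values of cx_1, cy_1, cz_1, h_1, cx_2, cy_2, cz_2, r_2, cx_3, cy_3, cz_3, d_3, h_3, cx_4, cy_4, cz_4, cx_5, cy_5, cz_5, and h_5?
cx_1 = 16
cy_1 = 13
cz_1 = 12.5
h_1 = 5.5
cx_2 = 16
cy_2 = 6.5
cz_2 = 4.5
r_2 = 3
cx_3 = 0.5
cy_3 = 12.5
cz_3 = 14
d_3 = 4
h_3 = 3.5
cx_4 = 11.5
cy_4 = 2.5
cz_4 = 10.5
cx_5 = 13
cy_5 = 15
cz_5 = 2.5
h_5 = 8.5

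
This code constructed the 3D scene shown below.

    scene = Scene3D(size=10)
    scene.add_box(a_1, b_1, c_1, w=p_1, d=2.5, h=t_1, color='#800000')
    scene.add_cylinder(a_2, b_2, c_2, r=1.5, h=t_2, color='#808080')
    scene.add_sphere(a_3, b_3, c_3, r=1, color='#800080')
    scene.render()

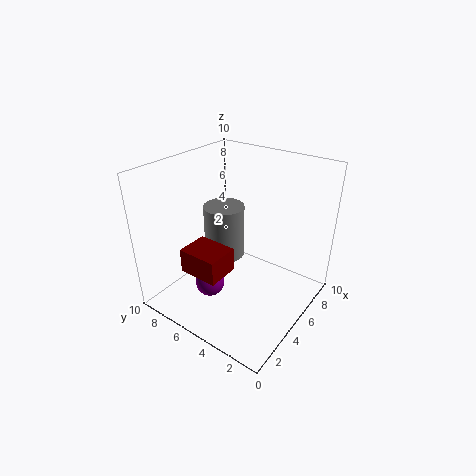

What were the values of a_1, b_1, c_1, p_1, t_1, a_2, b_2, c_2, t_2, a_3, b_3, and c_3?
a_1 = 0.5
b_1 = 3.5
c_1 = 4.5
p_1 = 2
t_1 = 1.5
a_2 = 6
b_2 = 7
c_2 = 2.5
t_2 = 4
a_3 = 3
b_3 = 6
c_3 = 2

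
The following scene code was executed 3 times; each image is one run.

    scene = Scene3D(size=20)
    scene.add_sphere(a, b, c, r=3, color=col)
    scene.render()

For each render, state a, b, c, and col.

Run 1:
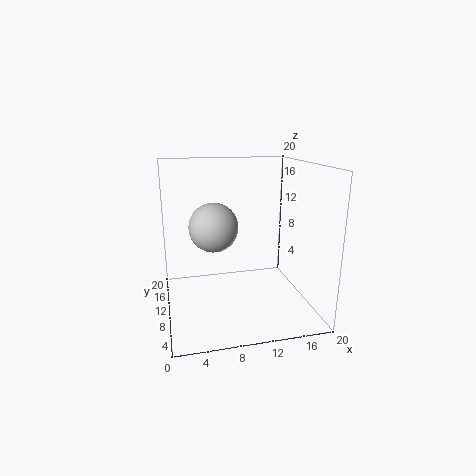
a = 6, b = 6, c = 13, col = 'lightgray'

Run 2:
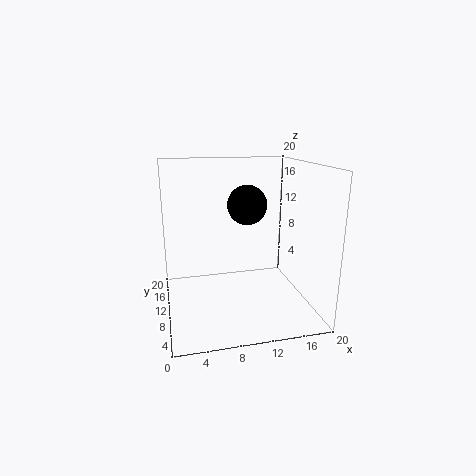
a = 12.5, b = 14.5, c = 13.5, col = 'black'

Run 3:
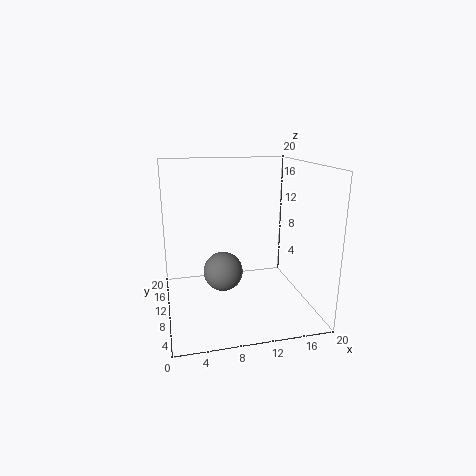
a = 8.5, b = 13.5, c = 3.5, col = 'gray'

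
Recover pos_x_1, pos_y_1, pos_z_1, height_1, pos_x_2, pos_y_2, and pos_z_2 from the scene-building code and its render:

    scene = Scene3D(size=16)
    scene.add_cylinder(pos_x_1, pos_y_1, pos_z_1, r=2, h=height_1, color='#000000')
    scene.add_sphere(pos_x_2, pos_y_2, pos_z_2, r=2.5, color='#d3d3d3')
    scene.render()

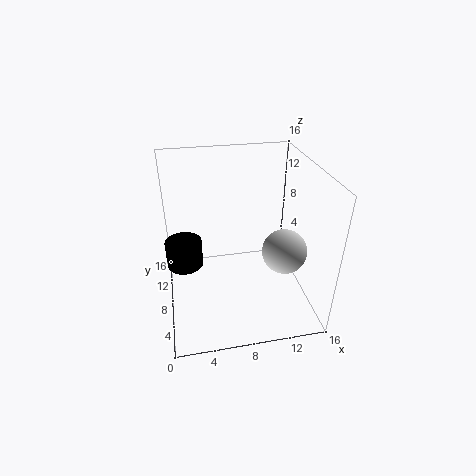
pos_x_1 = 2
pos_y_1 = 8.5
pos_z_1 = 5
height_1 = 3
pos_x_2 = 13
pos_y_2 = 6.5
pos_z_2 = 6.5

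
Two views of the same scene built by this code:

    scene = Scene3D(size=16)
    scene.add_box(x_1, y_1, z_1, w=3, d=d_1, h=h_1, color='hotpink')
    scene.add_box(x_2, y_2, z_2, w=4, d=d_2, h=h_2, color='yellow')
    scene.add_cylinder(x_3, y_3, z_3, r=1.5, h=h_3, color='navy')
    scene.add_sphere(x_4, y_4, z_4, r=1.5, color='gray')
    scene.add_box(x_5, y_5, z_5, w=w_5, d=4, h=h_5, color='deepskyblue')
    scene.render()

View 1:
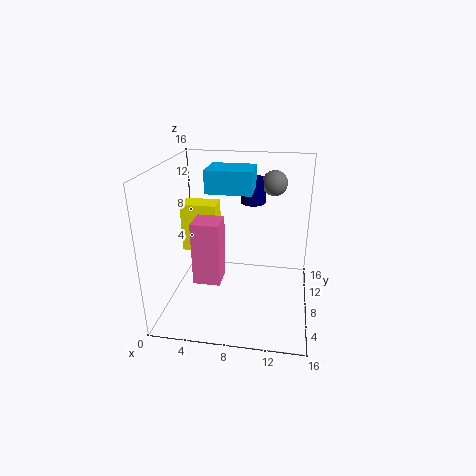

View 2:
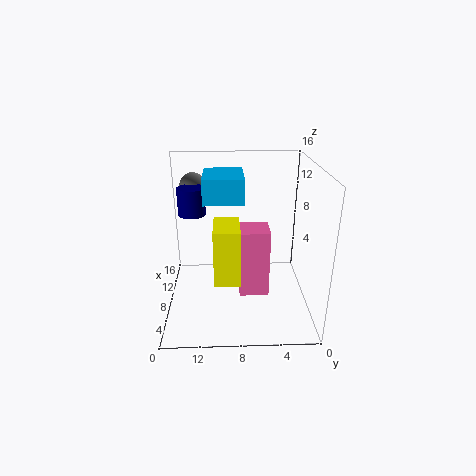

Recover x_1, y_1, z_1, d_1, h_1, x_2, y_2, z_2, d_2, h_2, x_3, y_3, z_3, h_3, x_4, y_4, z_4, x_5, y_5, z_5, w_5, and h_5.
x_1 = 3.5, y_1 = 5, z_1 = 3.5, d_1 = 3, h_1 = 7, x_2 = 1.5, y_2 = 8, z_2 = 6, d_2 = 2.5, h_2 = 5.5, x_3 = 9, y_3 = 13, z_3 = 10.5, h_3 = 3, x_4 = 11.5, y_4 = 13, z_4 = 13, x_5 = 4.5, y_5 = 7.5, z_5 = 13, w_5 = 5, h_5 = 2.5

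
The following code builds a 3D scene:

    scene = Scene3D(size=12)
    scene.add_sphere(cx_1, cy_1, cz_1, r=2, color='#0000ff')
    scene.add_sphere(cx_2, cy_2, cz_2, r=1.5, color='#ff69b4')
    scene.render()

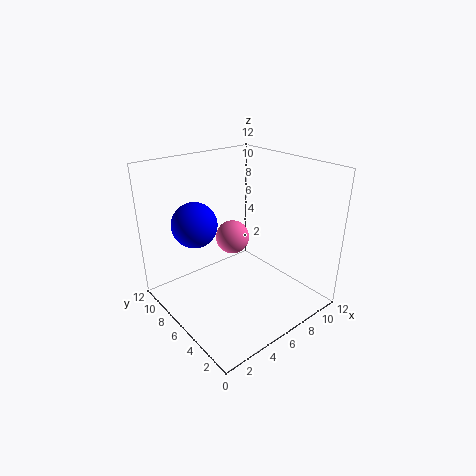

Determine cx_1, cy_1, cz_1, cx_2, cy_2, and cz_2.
cx_1 = 4
cy_1 = 9.5
cz_1 = 6.5
cx_2 = 7
cy_2 = 8
cz_2 = 5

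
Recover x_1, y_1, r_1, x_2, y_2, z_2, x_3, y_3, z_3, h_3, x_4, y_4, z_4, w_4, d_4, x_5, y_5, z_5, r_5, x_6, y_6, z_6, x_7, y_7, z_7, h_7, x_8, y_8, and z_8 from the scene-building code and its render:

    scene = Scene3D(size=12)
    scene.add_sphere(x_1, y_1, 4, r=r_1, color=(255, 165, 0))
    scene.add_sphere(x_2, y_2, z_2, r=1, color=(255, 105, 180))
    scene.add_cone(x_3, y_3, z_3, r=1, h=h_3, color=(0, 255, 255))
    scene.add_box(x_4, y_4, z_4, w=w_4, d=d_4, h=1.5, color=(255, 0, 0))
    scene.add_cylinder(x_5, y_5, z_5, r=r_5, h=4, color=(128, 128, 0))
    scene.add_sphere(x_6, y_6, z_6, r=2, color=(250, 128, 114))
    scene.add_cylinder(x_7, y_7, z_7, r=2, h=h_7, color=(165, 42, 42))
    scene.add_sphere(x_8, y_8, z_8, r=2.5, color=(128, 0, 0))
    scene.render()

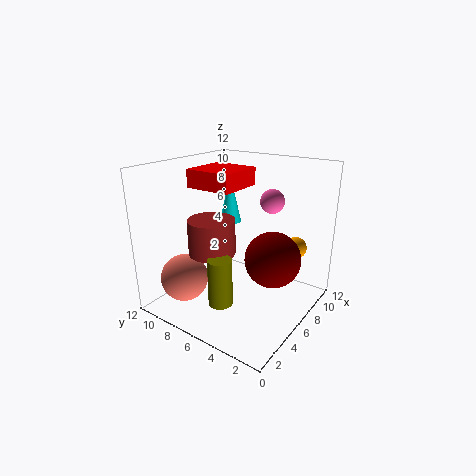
x_1 = 11; y_1 = 3; r_1 = 1; x_2 = 8; y_2 = 4; z_2 = 9; x_3 = 9; y_3 = 9; z_3 = 6; h_3 = 4.5; x_4 = 4.5; y_4 = 6; z_4 = 10; w_4 = 4; d_4 = 4; x_5 = 3.5; y_5 = 6; z_5 = 1; r_5 = 1; x_6 = 3; y_6 = 9.5; z_6 = 2.5; x_7 = 5; y_7 = 8; z_7 = 4.5; h_7 = 3; x_8 = 8.5; y_8 = 4; z_8 = 3.5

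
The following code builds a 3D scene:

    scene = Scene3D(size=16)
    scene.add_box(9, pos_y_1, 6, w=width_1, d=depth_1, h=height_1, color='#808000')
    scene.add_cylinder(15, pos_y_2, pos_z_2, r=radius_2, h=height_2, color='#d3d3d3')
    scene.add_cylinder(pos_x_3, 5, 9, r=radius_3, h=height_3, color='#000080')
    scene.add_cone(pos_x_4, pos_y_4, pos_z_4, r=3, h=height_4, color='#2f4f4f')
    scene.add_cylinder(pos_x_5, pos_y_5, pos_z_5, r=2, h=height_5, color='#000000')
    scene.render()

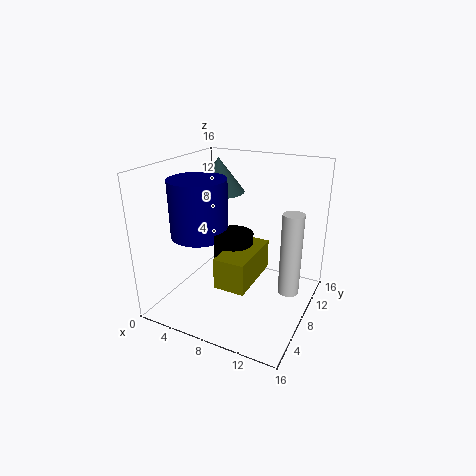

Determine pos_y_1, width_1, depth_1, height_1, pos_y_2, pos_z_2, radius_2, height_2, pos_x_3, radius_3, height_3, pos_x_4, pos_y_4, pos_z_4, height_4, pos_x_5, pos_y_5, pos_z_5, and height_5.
pos_y_1 = 1
width_1 = 3
depth_1 = 6
height_1 = 3
pos_y_2 = 5
pos_z_2 = 5
radius_2 = 1
height_2 = 8
pos_x_3 = 5
radius_3 = 3
height_3 = 6
pos_x_4 = 4
pos_y_4 = 11
pos_z_4 = 12
height_4 = 4
pos_x_5 = 9
pos_y_5 = 5
pos_z_5 = 6
height_5 = 4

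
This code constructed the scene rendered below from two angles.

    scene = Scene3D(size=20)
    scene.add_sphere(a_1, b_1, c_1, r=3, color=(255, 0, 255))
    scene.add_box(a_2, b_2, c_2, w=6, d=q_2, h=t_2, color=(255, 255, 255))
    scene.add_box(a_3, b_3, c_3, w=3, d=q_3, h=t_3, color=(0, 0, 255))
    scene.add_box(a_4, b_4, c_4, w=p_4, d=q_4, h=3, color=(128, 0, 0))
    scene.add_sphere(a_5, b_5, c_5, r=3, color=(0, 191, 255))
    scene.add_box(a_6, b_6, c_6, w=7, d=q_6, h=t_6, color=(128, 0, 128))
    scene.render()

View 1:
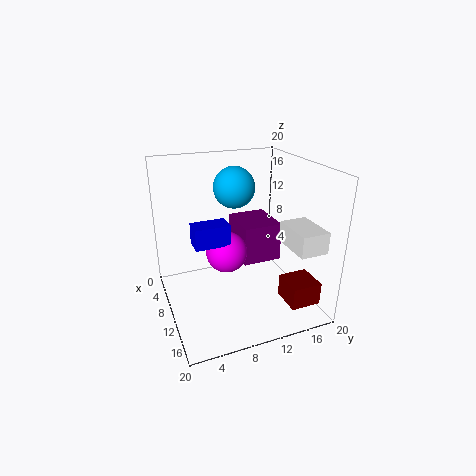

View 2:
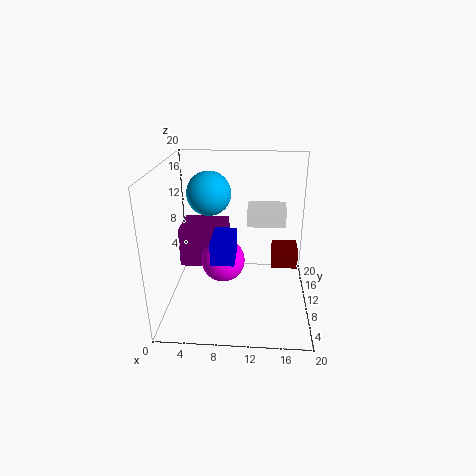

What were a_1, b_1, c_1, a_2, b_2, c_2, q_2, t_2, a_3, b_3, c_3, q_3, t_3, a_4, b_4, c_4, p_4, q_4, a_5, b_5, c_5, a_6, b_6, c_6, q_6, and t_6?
a_1 = 8
b_1 = 9
c_1 = 7
a_2 = 11
b_2 = 16
c_2 = 9
q_2 = 4
t_2 = 3
a_3 = 7
b_3 = 4
c_3 = 9
q_3 = 5
t_3 = 3
a_4 = 15
b_4 = 14
c_4 = 3
p_4 = 4
q_4 = 4
a_5 = 6
b_5 = 11
c_5 = 16
a_6 = 1
b_6 = 12
c_6 = 4
q_6 = 6
t_6 = 6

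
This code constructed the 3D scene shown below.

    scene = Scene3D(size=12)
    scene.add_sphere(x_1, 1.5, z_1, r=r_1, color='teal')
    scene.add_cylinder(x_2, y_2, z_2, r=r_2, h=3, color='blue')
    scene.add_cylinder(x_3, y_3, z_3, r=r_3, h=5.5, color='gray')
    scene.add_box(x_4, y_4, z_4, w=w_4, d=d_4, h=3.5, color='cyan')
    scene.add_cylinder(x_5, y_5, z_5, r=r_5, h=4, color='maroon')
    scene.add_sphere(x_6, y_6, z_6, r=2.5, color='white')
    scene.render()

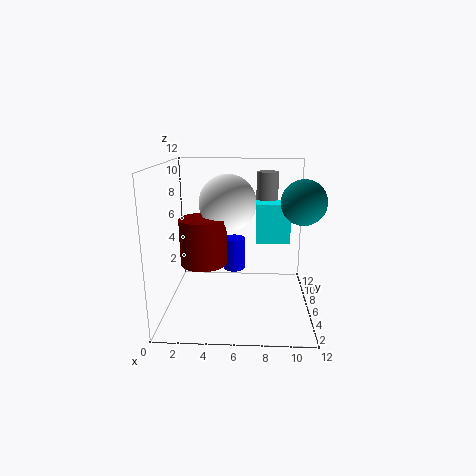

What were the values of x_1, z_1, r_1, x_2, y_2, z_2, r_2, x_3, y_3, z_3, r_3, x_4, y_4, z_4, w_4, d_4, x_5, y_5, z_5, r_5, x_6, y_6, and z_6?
x_1 = 10.5, z_1 = 10, r_1 = 1.5, x_2 = 5.5, y_2 = 9, z_2 = 2, r_2 = 1, x_3 = 8.5, y_3 = 10, z_3 = 5.5, r_3 = 1, x_4 = 7.5, y_4 = 7.5, z_4 = 5, w_4 = 3, d_4 = 2, x_5 = 3, y_5 = 6.5, z_5 = 3.5, r_5 = 2, x_6 = 5, y_6 = 8, z_6 = 8.5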